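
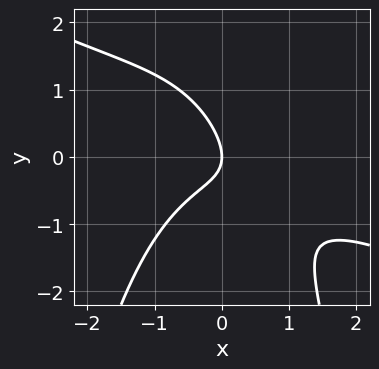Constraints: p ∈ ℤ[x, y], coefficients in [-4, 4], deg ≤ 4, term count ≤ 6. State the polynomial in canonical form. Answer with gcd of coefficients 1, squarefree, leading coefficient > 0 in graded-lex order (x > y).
The degree is 3 — no degree-2 curve has this shape.
Reading off the gridlines: it meets the x-axis at x = 0 (among the integer gridlines); it meets the y-axis at y = 0 (among the integer gridlines).
The integer polynomial consistent with all of this is the stated p.

x^3 + 2*x^2*y + 2*x*y + 2*y^2 + 2*x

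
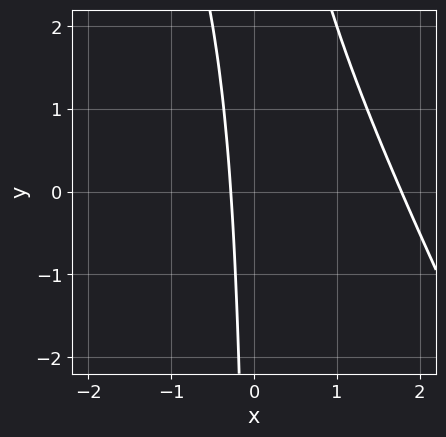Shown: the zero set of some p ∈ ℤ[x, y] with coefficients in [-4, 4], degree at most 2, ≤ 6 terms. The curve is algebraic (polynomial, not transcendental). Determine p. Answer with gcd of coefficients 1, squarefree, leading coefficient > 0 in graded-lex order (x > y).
2*x^2 + x*y - 3*x - 1

1. deg p = 2. The shape is more complex than any degree-1 curve.
2. Checking where it meets the axes: it misses every integer gridline on the y-axis.
3. Solving for integer coefficients yields p as stated.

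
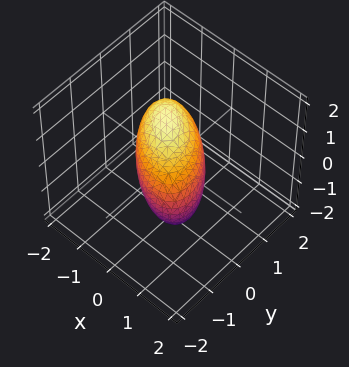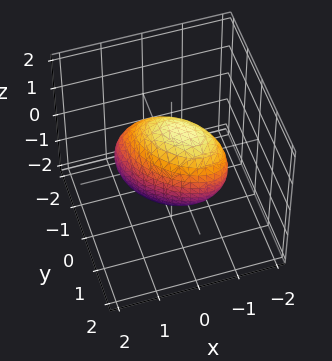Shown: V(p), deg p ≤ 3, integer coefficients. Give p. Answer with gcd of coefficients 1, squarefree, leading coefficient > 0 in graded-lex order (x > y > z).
The degree is 2 — a generic line meets the surface in up to 2 points.
Observable constraints: the x-axis gridline crossings are at x ∈ {-1, 1}; the y-axis gridline crossings are at y ∈ {-1, 1}.
Assembling these constraints gives the stated polynomial.

3*x^2 + 3*x*y + x*z + 3*y^2 + 2*z^2 - 3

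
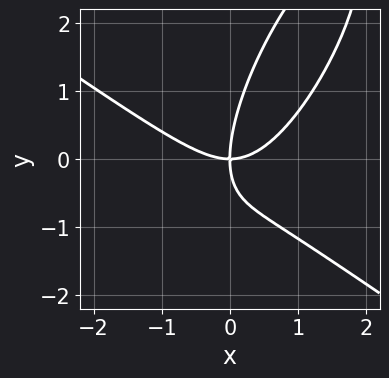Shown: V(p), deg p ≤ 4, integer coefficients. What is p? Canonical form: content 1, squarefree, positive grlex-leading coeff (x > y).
2*x^3 + x^2*y - 2*x*y^2 + y^3 - 3*x*y

deg p = 3.
Reading off the gridlines: one x-axis crossing is at x = 0; it crosses the y-axis at the gridline y = 0.
Matching integer coefficients to the picture gives p.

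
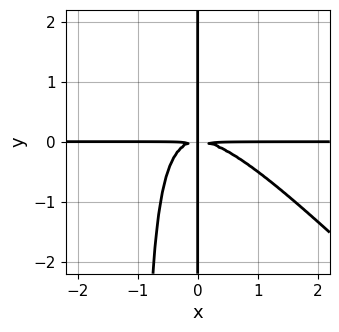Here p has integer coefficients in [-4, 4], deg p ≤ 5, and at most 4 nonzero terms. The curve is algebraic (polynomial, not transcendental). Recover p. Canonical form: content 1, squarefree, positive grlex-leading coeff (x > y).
(a) deg p = 4. No degree-3 curve has this shape.
(b) Checking where it meets the axes: the visible y-axis segment lies entirely on the curve; every point of the x-axis in the box is on the curve.
(c) The integer polynomial consistent with all of this is the stated p.

x^3*y + x^2*y^2 + x*y^2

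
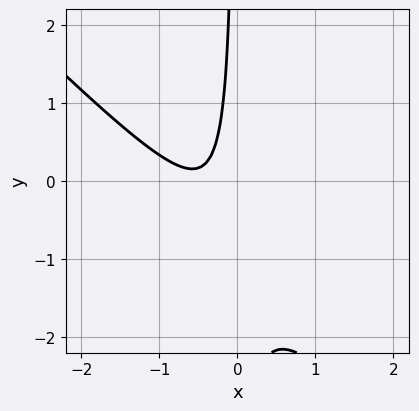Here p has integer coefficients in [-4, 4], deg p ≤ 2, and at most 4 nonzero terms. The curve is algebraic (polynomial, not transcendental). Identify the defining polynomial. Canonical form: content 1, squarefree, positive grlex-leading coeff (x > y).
3*x^2 + 3*x*y + 3*x + 1

deg p = 2.
From the visible intercepts: no y-intercept at any integer in the box; the curve avoids every integer x-axis point in the box.
Assembling these constraints gives the stated polynomial.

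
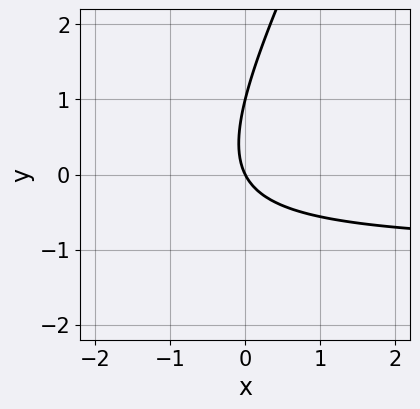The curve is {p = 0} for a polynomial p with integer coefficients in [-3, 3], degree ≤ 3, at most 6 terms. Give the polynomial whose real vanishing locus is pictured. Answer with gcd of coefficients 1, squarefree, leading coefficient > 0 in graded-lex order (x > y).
2*x*y - y^2 + 2*x + y

The degree is 2 — the shape is more complex than any degree-1 curve.
From the axis intercepts and sections: the y-axis gridline crossings are at y ∈ {0, 1}; it crosses the x-axis at the gridline x = 0.
Assembling these constraints gives the stated polynomial.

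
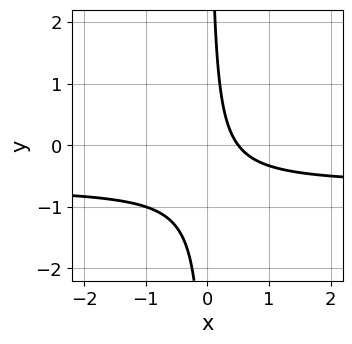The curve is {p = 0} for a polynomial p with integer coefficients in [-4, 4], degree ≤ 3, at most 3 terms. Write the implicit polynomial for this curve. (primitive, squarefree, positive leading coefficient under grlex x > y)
3*x*y + 2*x - 1

1. deg p = 2.
2. Observable constraints: no y-intercept at any integer in the box.
3. These observations pin down the coefficients.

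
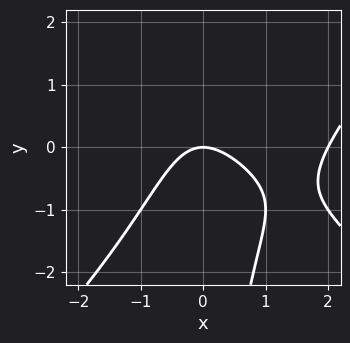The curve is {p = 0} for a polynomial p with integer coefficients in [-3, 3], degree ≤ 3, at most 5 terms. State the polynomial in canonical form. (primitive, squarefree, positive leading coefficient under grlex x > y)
x^3 - x*y^2 - 2*x^2 - 2*y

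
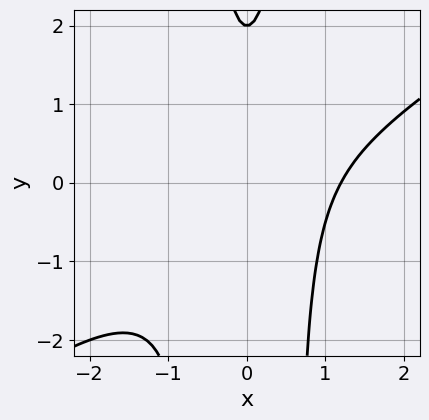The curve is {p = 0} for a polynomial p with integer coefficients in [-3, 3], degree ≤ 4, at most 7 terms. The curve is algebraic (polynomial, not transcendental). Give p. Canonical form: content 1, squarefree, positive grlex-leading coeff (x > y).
2*x^3 - 3*x^2*y - x^2 + y - 2

First, deg p = 3. A generic line meets the curve in up to 3 points.
Then, reading off the gridlines: it crosses the y-axis at the gridline y = 2.
Finally, the integer polynomial consistent with all of this is the stated p.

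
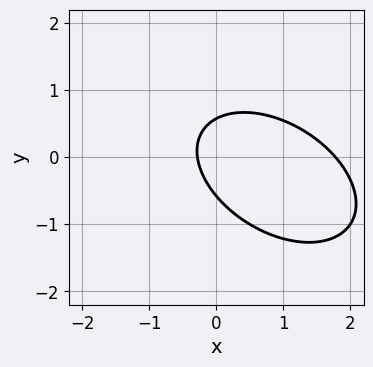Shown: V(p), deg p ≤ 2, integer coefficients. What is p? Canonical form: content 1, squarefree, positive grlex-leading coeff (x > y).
1. deg p = 2. The shape is more complex than any degree-1 curve.
2. The integer polynomial consistent with all of this is the stated p.

2*x^2 + 2*x*y + 3*y^2 - 3*x - 1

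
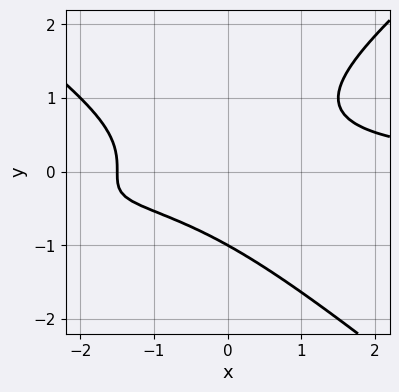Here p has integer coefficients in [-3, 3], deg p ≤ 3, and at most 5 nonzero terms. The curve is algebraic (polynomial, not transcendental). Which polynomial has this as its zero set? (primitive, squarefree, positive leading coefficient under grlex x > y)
2*x^2*y - 3*y^3 + 3*x*y - 2*x - 3

(a) The degree is 3 — no degree-2 curve has this shape.
(b) Checking where it meets the axes: it meets the y-axis at y = -1 (among the integer gridlines).
(c) The integer polynomial consistent with all of this is the stated p.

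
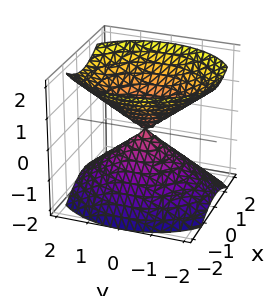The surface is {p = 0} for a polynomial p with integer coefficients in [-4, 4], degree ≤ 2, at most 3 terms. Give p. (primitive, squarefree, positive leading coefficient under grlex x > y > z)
First, there are 2 components.
Next, the degree is 2 — two nappes meeting at a single point; a quadric.
Then, symmetries: it's symmetric under z → −z, forcing even powers of z; mirror symmetry x ↦ −x ⇒ only even powers of x; the y ↦ −y reflection is a symmetry, so y appears only in even powers.
Next, observable constraints: it crosses the y-axis at the gridline y = 0; it crosses the x-axis at the gridline x = 0; it meets the z-axis at z = 0 (among the integer gridlines).
Finally, putting this together gives p.

3*x^2 + 2*y^2 - 3*z^2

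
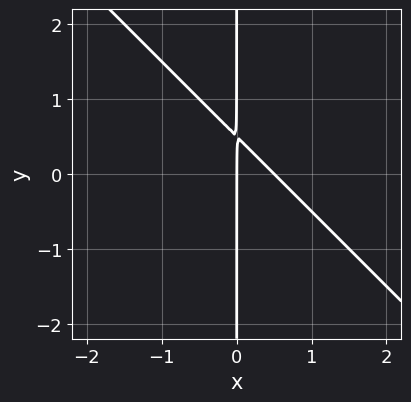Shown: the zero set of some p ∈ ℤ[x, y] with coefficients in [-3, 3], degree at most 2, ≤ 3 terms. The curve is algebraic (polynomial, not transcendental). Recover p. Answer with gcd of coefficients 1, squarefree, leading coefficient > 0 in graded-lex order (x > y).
2*x^2 + 2*x*y - x

deg p = 2. No degree-1 curve has this shape.
Checking where it meets the axes: the visible y-axis segment lies entirely on the curve; one x-axis crossing is at x = 0.
Together with the visible shape, these determine p as stated.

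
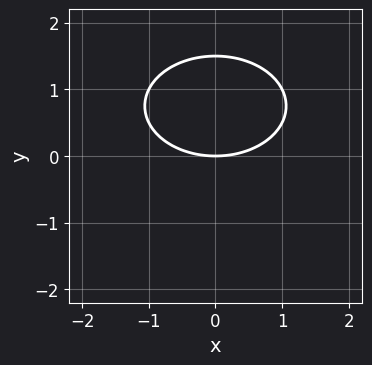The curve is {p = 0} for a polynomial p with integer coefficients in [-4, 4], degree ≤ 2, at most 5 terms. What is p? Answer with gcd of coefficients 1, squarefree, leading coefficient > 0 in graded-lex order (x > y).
x^2 + 2*y^2 - 3*y

(a) Degree: no degree-1 curve has this shape, so deg p = 2.
(b) Symmetries: mirror symmetry x ↦ −x ⇒ only even powers of x.
(c) Observable constraints: one y-axis crossing is at y = 0; it crosses the x-axis at the gridline x = 0.
(d) The integer polynomial consistent with all of this is the stated p.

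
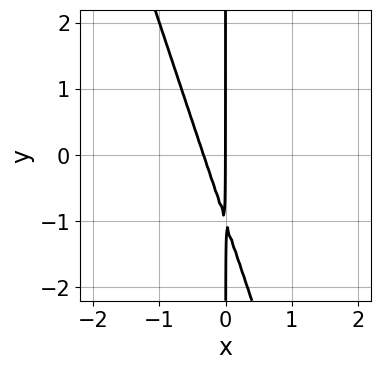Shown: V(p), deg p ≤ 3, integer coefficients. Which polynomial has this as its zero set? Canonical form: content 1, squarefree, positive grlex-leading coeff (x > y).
3*x^2 + x*y + x

First, the degree is 2 — no degree-1 curve has this shape.
Then, against the integer gridlines: it crosses the x-axis at the gridline x = 0; the visible y-axis segment lies entirely on the curve.
Finally, solving for integer coefficients yields p as stated.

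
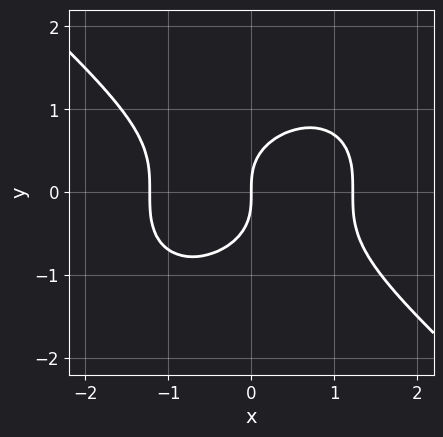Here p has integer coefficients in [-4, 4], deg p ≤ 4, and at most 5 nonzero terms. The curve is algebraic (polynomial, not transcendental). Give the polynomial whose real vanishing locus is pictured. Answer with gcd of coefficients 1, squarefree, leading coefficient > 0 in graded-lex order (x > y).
2*x^3 + 3*y^3 - 3*x

1. Degree: no degree-2 curve has this shape, so deg p = 3.
2. Observable constraints: it meets the y-axis at y = 0 (among the integer gridlines); it crosses the x-axis at the gridline x = 0.
3. Together with the visible shape, these determine p as stated.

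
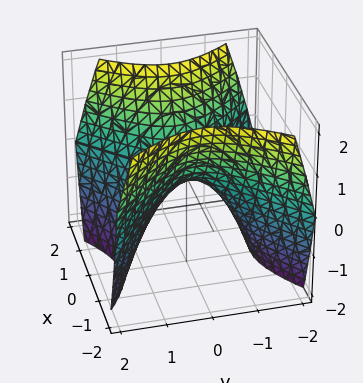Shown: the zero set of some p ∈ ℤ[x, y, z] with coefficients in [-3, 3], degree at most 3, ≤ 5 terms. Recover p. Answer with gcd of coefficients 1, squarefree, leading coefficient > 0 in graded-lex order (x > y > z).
x^2 - y^2 - z

First, degree: a saddle surface; a quadric, so deg p = 2.
Then, symmetries: the x ↦ −x reflection is a symmetry, so x appears only in even powers; it's symmetric under y → −y, forcing even powers of y.
Then, reading off the gridlines: it meets the y-axis at y = 0 (among the integer gridlines); it crosses the z-axis at the gridline z = 0; it meets the x-axis at x = 0 (among the integer gridlines).
Finally, matching integer coefficients to the picture gives p.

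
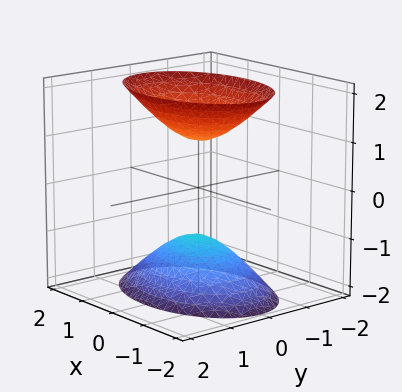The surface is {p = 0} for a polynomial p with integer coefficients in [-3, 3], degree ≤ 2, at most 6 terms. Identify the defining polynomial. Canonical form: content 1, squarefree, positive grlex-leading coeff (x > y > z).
x^2 + 2*y^2 - z^2 + 1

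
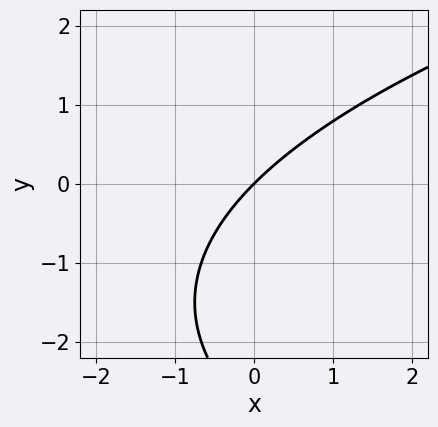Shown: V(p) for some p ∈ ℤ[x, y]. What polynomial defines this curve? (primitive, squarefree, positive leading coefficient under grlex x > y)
deg p = 2. The shape is more complex than any degree-1 curve.
From the axis intercepts and sections: it crosses the y-axis at the gridline y = 0; it crosses the x-axis at the gridline x = 0.
Solving for integer coefficients yields p as stated.

y^2 - 3*x + 3*y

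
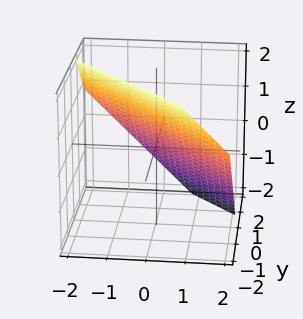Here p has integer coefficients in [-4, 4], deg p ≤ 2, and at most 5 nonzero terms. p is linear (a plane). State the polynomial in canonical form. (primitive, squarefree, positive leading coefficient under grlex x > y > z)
(a) deg p = 1. Every cross-section is a straight line — this is a plane.
(b) Putting this together gives p.

3*x + 3*y + 3*z - 2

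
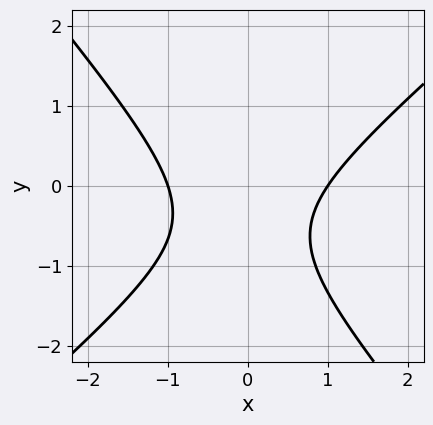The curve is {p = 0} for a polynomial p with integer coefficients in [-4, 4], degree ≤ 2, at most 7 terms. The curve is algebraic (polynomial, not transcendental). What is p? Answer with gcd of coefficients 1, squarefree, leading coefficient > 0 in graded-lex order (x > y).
3*x^2 - x*y - 3*y^2 - 3*y - 3

First, deg p = 2. A generic line meets the curve in up to 2 points.
Then, from the axis intercepts and sections: among the integer gridlines, it crosses the x-axis at x ∈ {-1, 1}; the curve avoids every integer y-axis point in the box.
Finally, putting this together gives p.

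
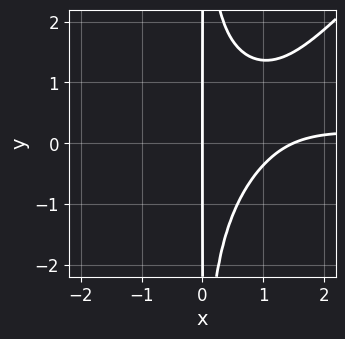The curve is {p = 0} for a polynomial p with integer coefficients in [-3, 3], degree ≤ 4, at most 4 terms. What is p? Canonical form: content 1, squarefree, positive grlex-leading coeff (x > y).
First, the degree is 4 — no degree-3 curve has this shape.
Then, against the integer gridlines: every point of the y-axis in the box is on the curve; it crosses the x-axis at the gridline x = 0.
Finally, these observations pin down the coefficients.

2*x^3*y - 2*x^2*y^2 - 2*x^2 + 3*x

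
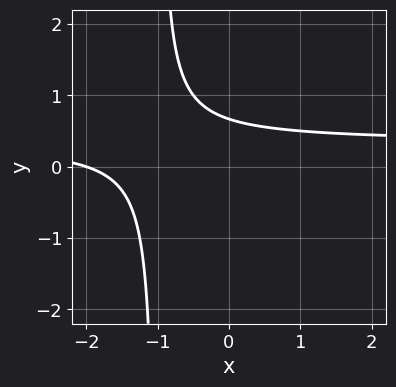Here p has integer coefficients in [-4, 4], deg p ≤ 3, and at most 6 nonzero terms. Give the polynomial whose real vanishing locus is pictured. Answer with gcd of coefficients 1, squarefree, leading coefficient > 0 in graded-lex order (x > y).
(a) The degree is 2 — a generic line meets the curve in up to 2 points.
(b) From the visible intercepts: one x-axis crossing is at x = -2.
(c) Matching integer coefficients to the picture gives p.

3*x*y - x + 3*y - 2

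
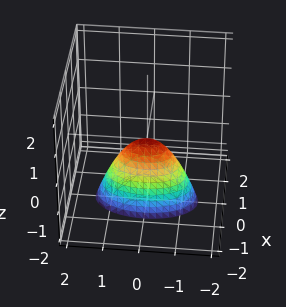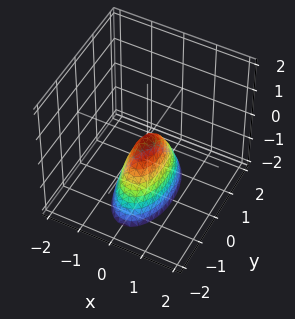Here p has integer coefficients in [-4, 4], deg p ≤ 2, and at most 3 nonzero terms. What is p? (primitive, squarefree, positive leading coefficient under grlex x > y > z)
3*x^2 + y^2 + z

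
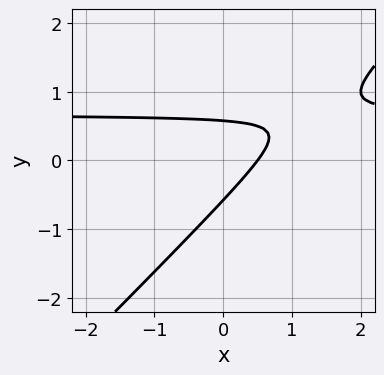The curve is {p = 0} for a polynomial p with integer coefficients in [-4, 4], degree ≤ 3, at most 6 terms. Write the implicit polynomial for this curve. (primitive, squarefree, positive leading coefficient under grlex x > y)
Degree: the shape is more complex than any degree-1 curve, so deg p = 2.
Solving for integer coefficients yields p as stated.

3*x*y - 3*y^2 - 2*x + 1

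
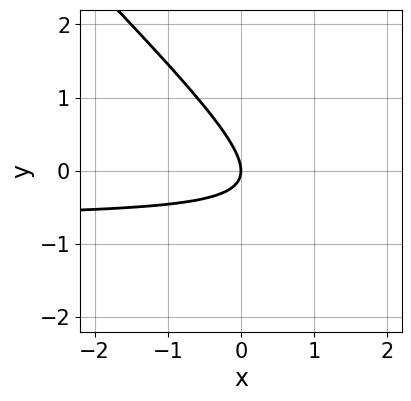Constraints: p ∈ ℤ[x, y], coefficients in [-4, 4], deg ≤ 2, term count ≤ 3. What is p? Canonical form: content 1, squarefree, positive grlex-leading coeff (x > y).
3*x*y + 3*y^2 + 2*x

1. Degree: a generic line meets the curve in up to 2 points, so deg p = 2.
2. Checking where it meets the axes: one x-axis crossing is at x = 0; one y-axis crossing is at y = 0.
3. Fitting integer coefficients to these (and the overall shape) gives p.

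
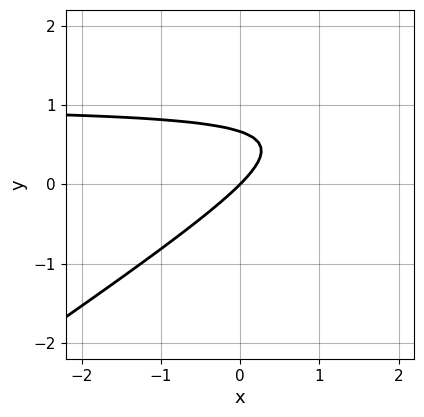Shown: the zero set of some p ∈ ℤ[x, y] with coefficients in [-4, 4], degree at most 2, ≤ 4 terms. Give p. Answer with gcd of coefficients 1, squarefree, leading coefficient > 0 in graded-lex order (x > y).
First, the degree is 2 — the shape is more complex than any degree-1 curve.
Next, observable constraints: it meets the x-axis at x = 0 (among the integer gridlines); it crosses the y-axis at the gridline y = 0.
Finally, solving for integer coefficients yields p as stated.

2*x*y - 3*y^2 - 2*x + 2*y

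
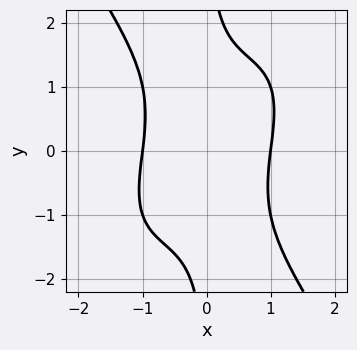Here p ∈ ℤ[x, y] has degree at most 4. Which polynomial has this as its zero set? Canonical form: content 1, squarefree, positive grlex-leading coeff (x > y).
2*x^4 - x^3*y + x*y^3 - 2

Degree: no degree-3 curve has this shape, so deg p = 4.
From the axis intercepts and sections: the curve avoids every integer y-axis point in the box; among the integer gridlines, it crosses the x-axis at x ∈ {-1, 1}.
Together with the visible shape, these determine p as stated.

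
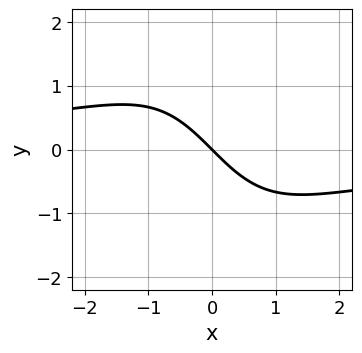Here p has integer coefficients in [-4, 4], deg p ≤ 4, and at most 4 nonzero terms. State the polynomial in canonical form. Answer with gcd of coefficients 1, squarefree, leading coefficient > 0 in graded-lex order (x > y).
x^2*y + 2*x + 2*y

(a) Degree: no degree-2 curve has this shape, so deg p = 3.
(b) From the axis intercepts and sections: it crosses the y-axis at the gridline y = 0; it meets the x-axis at x = 0 (among the integer gridlines).
(c) Solving for integer coefficients yields p as stated.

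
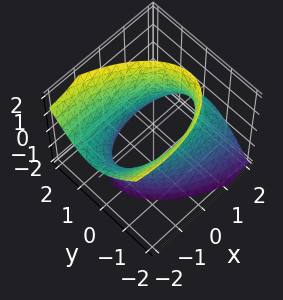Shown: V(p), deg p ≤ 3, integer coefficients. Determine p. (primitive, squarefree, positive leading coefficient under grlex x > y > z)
(a) Degree: a generic line meets the surface in up to 2 points, so deg p = 2.
(b) Checking where it meets the axes: the y-axis gridline crossings are at y ∈ {-1, 1}; it misses every integer gridline on the z-axis.
(c) Solving for integer coefficients yields p as stated.

x^2 + x*y + 2*x*z + 3*y^2 - z^2 - 3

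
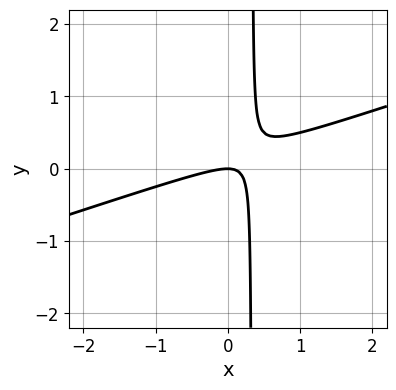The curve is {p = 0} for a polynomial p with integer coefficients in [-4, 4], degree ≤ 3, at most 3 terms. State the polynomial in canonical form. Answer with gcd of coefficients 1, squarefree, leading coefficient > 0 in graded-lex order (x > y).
(a) Degree: a generic line meets the curve in up to 2 points, so deg p = 2.
(b) Against the integer gridlines: it meets the y-axis at y = 0 (among the integer gridlines); it meets the x-axis at x = 0 (among the integer gridlines).
(c) Assembling these constraints gives the stated polynomial.

x^2 - 3*x*y + y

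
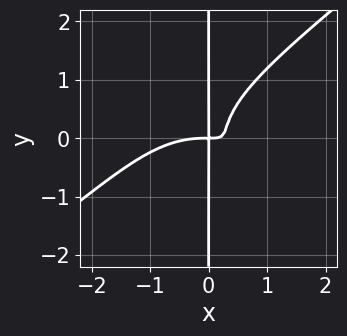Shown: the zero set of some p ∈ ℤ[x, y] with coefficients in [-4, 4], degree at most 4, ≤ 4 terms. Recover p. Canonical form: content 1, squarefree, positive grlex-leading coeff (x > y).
x^4 - 2*x*y^3 + 3*x^2*y - x*y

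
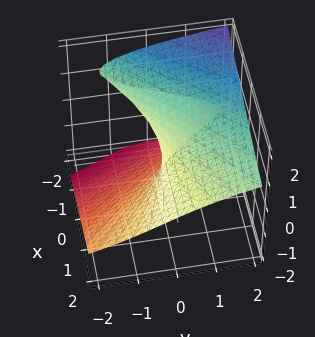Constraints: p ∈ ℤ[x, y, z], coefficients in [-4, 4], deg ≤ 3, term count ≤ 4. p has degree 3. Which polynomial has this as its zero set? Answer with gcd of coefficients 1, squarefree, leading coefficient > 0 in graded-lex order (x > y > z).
First, degree: a generic line meets the surface in up to 3 points, so deg p = 3.
Then, reading off the gridlines: it crosses the z-axis at the gridline z = 0; one y-axis crossing is at y = 0; the visible x-axis segment lies entirely on the surface.
Finally, the integer polynomial consistent with all of this is the stated p.

2*z^3 + 3*x*z + z^2 - 3*y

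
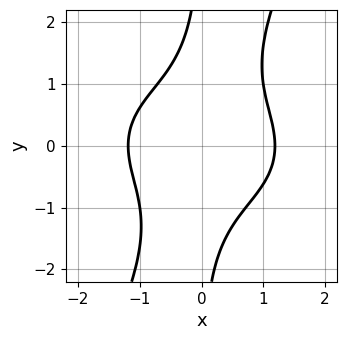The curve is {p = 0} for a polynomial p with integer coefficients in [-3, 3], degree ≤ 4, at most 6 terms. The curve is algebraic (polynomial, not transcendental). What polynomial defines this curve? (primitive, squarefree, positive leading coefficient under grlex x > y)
x^4 + 2*x^2*y^2 - x*y^3 - 2

1. The degree is 4 — the shape is more complex than any degree-3 curve.
2. Checking where it meets the axes: the curve avoids every integer y-axis point in the box.
3. Together with the visible shape, these determine p as stated.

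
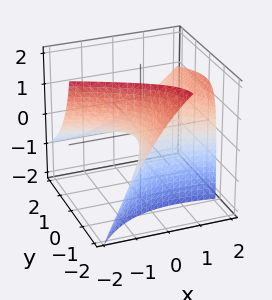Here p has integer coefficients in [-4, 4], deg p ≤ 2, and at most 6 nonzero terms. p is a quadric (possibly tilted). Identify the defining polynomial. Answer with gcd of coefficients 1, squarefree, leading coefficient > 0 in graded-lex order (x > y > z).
deg p = 2.
Reading off the gridlines: one y-axis crossing is at y = 0; it meets the z-axis at z = 0 (among the integer gridlines); it crosses the x-axis at the gridline x = 0.
Together with the visible shape, these determine p as stated.

x^2 + 2*x*y - y^2 - 3*y*z - 3*z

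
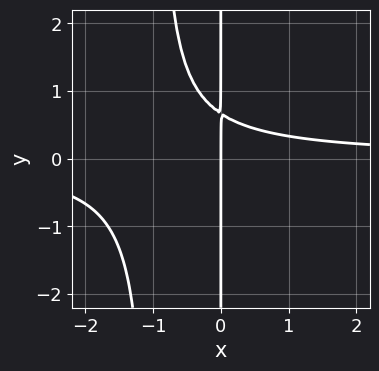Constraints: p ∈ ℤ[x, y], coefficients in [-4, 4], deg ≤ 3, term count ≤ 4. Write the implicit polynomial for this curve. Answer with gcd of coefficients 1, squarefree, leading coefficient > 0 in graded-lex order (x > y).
3*x^2*y + 3*x*y - 2*x

First, the degree is 3 — the shape is more complex than any degree-2 curve.
Then, from the axis intercepts and sections: the visible y-axis segment lies entirely on the curve; it crosses the x-axis at the gridline x = 0.
Finally, solving for integer coefficients yields p as stated.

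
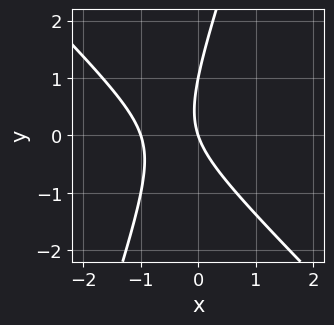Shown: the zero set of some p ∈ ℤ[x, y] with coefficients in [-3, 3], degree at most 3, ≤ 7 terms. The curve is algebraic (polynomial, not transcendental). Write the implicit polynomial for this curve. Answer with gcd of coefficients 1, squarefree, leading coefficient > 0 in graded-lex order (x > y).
3*x^2 + 2*x*y - y^2 + 3*x + y

First, degree: the shape is more complex than any degree-1 curve, so deg p = 2.
Then, reading off the gridlines: among the integer gridlines, it crosses the x-axis at x ∈ {-1, 0}; among the integer gridlines, it crosses the y-axis at y ∈ {0, 1}.
Finally, putting this together gives p.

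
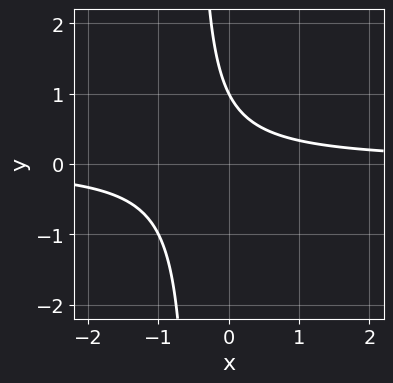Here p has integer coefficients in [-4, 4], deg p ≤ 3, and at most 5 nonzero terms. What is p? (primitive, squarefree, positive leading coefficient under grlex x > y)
2*x*y + y - 1

(a) Degree: no degree-1 curve has this shape, so deg p = 2.
(b) From the axis intercepts and sections: it meets the y-axis at y = 1 (among the integer gridlines); the curve avoids every integer x-axis point in the box.
(c) Matching integer coefficients to the picture gives p.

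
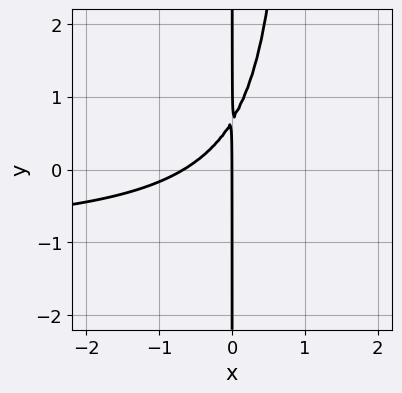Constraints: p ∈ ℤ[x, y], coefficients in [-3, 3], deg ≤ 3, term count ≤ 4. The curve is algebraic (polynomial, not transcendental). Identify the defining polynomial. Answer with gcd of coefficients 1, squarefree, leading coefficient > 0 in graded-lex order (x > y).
1. The degree is 3 — a generic line meets the curve in up to 3 points.
2. Checking where it meets the axes: every point of the y-axis in the box is on the curve; it crosses the x-axis at the gridline x = 0.
3. Together with the visible shape, these determine p as stated.

3*x^2*y + 3*x^2 - 3*x*y + 2*x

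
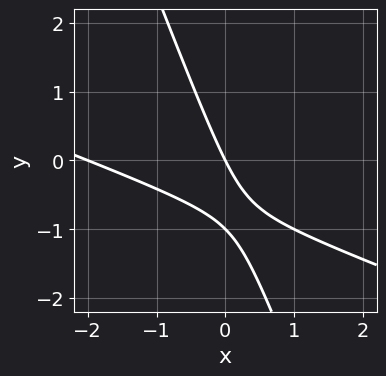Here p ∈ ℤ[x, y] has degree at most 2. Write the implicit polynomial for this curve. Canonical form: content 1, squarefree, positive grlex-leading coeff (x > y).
x^2 + 3*x*y + y^2 + 2*x + y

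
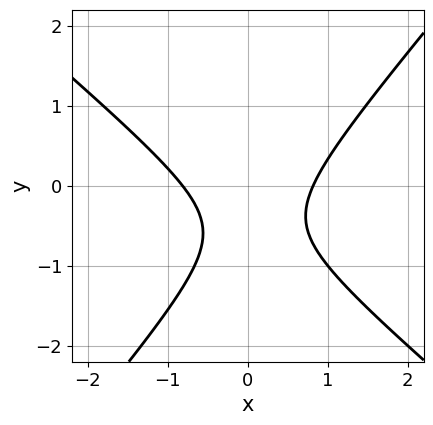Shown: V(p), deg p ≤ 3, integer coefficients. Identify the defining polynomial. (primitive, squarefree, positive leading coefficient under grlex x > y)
1. Degree: the shape is more complex than any degree-1 curve, so deg p = 2.
2. From the visible intercepts: it misses every integer gridline on the y-axis.
3. Fitting integer coefficients to these (and the overall shape) gives p.

3*x^2 + x*y - 3*y^2 - 3*y - 2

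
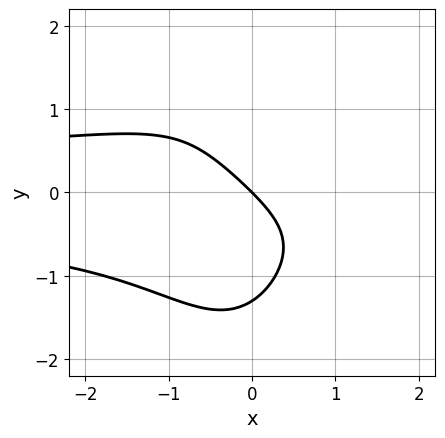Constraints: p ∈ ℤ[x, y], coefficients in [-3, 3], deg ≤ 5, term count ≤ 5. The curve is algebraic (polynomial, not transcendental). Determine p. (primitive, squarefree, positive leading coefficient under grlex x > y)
2*x^2*y^2 - y^3 + y^2 + 3*x + 3*y

deg p = 4. The shape is more complex than any degree-3 curve.
From the axis intercepts and sections: it crosses the y-axis at the gridline y = 0; it meets the x-axis at x = 0 (among the integer gridlines).
These observations pin down the coefficients.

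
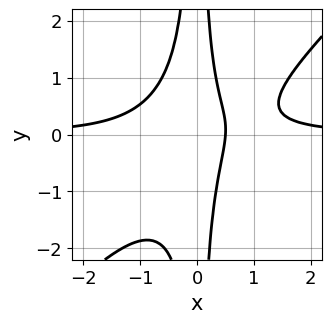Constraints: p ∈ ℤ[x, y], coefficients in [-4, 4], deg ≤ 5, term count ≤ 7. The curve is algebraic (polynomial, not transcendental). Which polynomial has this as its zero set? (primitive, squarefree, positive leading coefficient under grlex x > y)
3*x^3*y - 3*x^2*y^2 - x^2*y - 2*x + 1

Degree: no degree-3 curve has this shape, so deg p = 4.
From the visible intercepts: the curve avoids every integer y-axis point in the box.
Putting this together gives p.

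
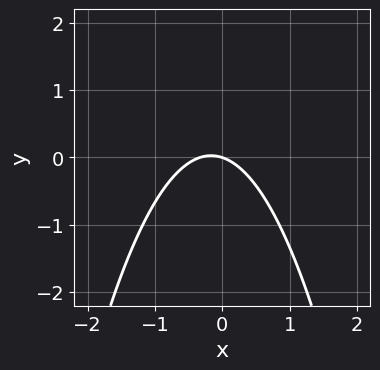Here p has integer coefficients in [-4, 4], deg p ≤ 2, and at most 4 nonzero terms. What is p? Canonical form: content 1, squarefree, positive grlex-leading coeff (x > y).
3*x^2 + x + 3*y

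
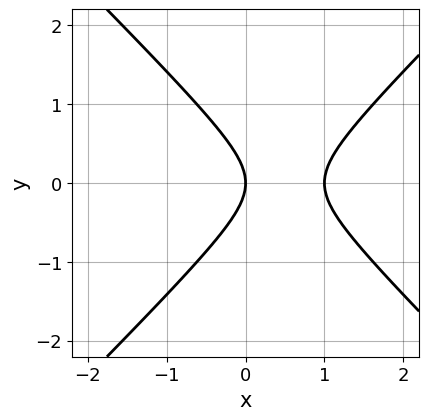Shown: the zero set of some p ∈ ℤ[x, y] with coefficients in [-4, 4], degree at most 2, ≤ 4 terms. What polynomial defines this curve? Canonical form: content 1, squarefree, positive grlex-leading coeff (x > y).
x^2 - y^2 - x

(a) The degree is 2 — a generic line meets the curve in up to 2 points.
(b) Symmetries: it's symmetric under y → −y, forcing even powers of y.
(c) Checking where it meets the axes: it meets the y-axis at y = 0 (among the integer gridlines); the x-axis gridline crossings are at x ∈ {0, 1}.
(d) Together with the visible shape, these determine p as stated.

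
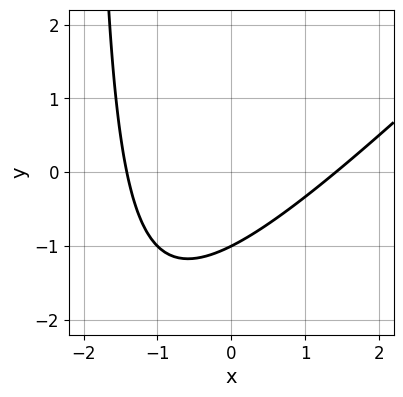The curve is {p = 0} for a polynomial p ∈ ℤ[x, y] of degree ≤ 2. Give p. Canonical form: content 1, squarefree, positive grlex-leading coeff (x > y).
(a) Degree: no degree-1 curve has this shape, so deg p = 2.
(b) From the axis intercepts and sections: it meets the y-axis at y = -1 (among the integer gridlines).
(c) These observations pin down the coefficients.

x^2 - x*y - 2*y - 2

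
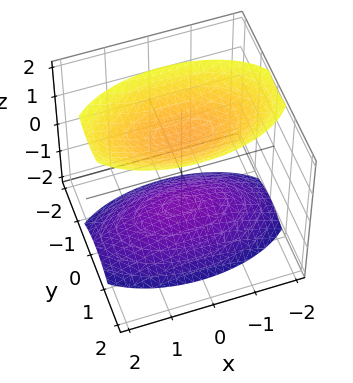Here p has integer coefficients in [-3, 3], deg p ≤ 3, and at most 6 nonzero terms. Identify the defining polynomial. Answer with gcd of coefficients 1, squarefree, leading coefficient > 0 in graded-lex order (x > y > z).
(a) There are 2 components. They look like related sheets of one shape, so recover p as a whole.
(b) Degree: two separate bowl-shaped sheets opening away from each other; a quadric, so deg p = 2.
(c) Symmetries: it's symmetric under z → −z, forcing even powers of z; mirror symmetry y ↦ −y ⇒ only even powers of y; the x ↦ −x reflection is a symmetry, so x appears only in even powers.
(d) Observable constraints: the surface avoids every integer x-axis point in the box; it misses every integer gridline on the y-axis.
(e) The integer polynomial consistent with all of this is the stated p.

x^2 + 3*y^2 - 2*z^2 + 3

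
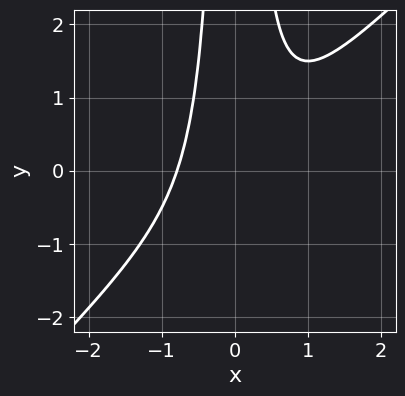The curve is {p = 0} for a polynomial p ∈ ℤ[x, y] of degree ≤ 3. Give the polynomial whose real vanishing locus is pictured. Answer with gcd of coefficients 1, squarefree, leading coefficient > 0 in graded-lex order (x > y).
1. The degree is 3 — a generic line meets the curve in up to 3 points.
2. Against the integer gridlines: no y-intercept at any integer in the box.
3. Matching integer coefficients to the picture gives p.

2*x^3 - 2*x^2*y + 1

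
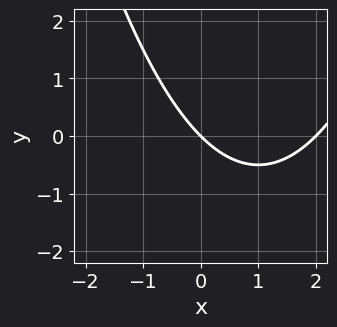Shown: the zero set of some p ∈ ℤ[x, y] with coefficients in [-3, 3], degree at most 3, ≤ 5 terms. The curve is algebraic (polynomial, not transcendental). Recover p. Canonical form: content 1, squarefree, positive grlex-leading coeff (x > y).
x^2 - 2*x - 2*y

(a) The degree is 2 — a generic line meets the curve in up to 2 points.
(b) From the visible intercepts: it crosses the y-axis at the gridline y = 0; among the integer gridlines, it crosses the x-axis at x ∈ {0, 2}.
(c) Assembling these constraints gives the stated polynomial.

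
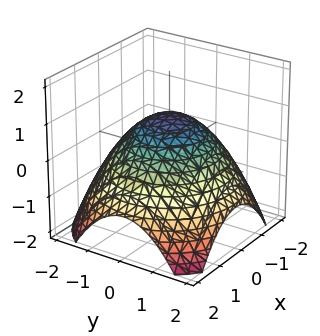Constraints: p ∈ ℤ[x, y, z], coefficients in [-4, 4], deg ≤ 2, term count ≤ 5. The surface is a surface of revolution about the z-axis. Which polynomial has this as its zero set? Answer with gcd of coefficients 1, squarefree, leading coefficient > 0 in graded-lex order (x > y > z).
x^2 + y^2 + 2*z - 2

1. deg p = 2. The shape is more complex than any degree-1 surface.
2. By symmetry, the z-axis is an axis of rotation, so x and y enter only as x² + y².
3. Against the integer gridlines: one z-axis crossing is at z = 1; a circular section at z = 0 has radius between 1 and 2.
4. Solving for integer coefficients yields p as stated.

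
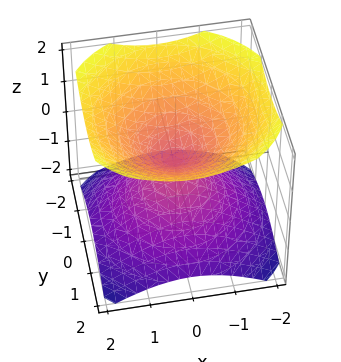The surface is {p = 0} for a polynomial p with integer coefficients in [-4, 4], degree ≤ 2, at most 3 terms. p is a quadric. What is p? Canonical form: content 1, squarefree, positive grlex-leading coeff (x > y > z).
1. The picture has 2 separate pieces.
2. The degree is 2 — two nappes meeting at a single point; a quadric.
3. Symmetries: rotational symmetry about the z-axis ⇒ p depends on x, y only through x² + y²; it's symmetric under z → −z, forcing even powers of z.
4. Observable constraints: one z-axis crossing is at z = 0; a circular section at z = -1 has radius between 1 and 2.
5. Assembling these constraints gives the stated polynomial.

2*x^2 + 2*y^2 - 3*z^2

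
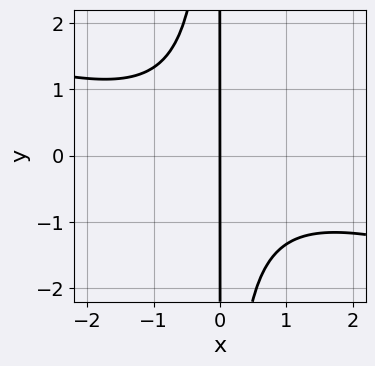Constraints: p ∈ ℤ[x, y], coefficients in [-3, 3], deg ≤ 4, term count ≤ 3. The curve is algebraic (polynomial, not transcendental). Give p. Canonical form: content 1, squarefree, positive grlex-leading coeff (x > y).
x^3 + 3*x^2*y + 3*x

(a) Degree: the shape is more complex than any degree-2 curve, so deg p = 3.
(b) Observable constraints: every point of the y-axis in the box is on the curve; it crosses the x-axis at the gridline x = 0.
(c) Putting this together gives p.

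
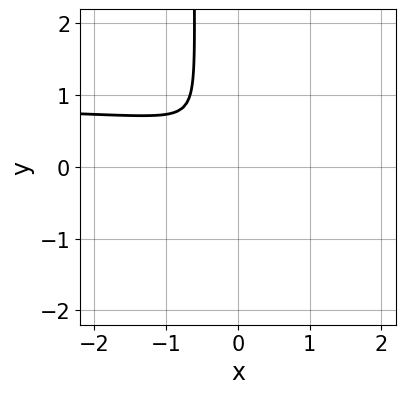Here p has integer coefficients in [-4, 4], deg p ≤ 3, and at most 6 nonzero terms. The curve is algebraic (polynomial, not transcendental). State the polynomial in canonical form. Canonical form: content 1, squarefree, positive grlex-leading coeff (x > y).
2*x^2*y - 3*x*y^2 - 2*x^2 - 2*y^2

Degree: no degree-2 curve has this shape, so deg p = 3.
Putting this together gives p.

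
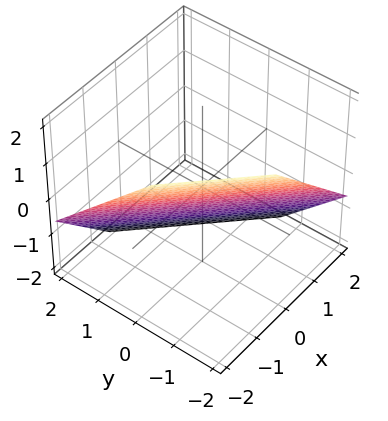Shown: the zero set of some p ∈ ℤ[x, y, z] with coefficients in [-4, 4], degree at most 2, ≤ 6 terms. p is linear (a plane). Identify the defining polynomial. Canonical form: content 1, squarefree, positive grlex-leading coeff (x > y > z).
3*x + 3*y + 3*z + 2

First, the degree is 1 — every cross-section is a straight line — this is a plane.
Finally, matching integer coefficients to the picture gives p.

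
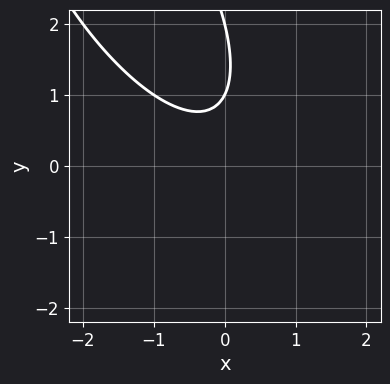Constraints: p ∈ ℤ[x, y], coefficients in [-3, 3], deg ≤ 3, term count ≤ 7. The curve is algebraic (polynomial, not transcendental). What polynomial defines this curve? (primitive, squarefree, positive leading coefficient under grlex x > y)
1. The degree is 2 — a generic line meets the curve in up to 2 points.
2. From the visible intercepts: the y-axis gridline crossings are at y ∈ {1, 2}; it misses every integer gridline on the x-axis.
3. Together with the visible shape, these determine p as stated.

2*x^2 + 2*x*y + y^2 - 3*y + 2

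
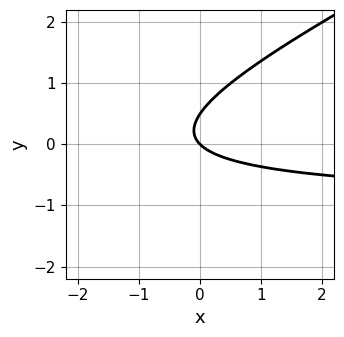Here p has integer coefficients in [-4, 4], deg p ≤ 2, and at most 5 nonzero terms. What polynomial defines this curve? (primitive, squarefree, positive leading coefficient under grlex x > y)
x*y - 2*y^2 + x + y

deg p = 2. No degree-1 curve has this shape.
Reading off the gridlines: it crosses the y-axis at the gridline y = 0; one x-axis crossing is at x = 0.
Matching integer coefficients to the picture gives p.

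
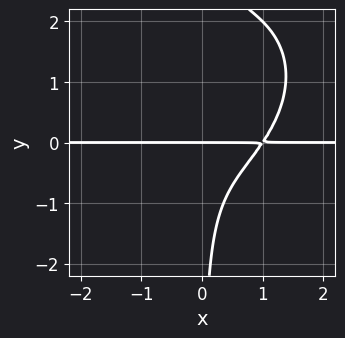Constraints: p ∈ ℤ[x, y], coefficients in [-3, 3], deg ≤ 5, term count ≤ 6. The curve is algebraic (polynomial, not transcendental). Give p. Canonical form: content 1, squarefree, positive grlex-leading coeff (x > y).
Degree: no degree-3 curve has this shape, so deg p = 4.
From the visible intercepts: one y-axis crossing is at y = 0; every point of the x-axis in the box is on the curve.
Assembling these constraints gives the stated polynomial.

2*x^3*y - x^2*y^2 + 2*x*y^3 - 3*x*y^2 - 2*y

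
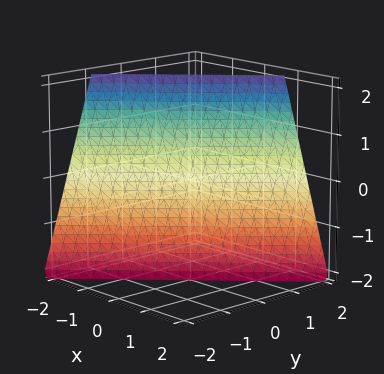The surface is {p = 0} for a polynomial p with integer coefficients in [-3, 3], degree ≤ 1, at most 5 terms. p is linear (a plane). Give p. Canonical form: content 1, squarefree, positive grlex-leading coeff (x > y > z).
1. deg p = 1.
2. Checking where it meets the axes: one z-axis crossing is at z = -2.
3. Putting this together gives p.

3*x - 3*y + z + 2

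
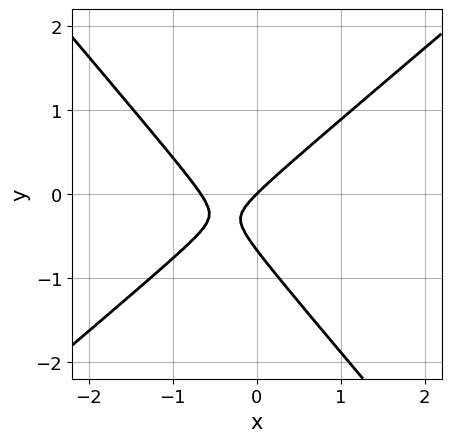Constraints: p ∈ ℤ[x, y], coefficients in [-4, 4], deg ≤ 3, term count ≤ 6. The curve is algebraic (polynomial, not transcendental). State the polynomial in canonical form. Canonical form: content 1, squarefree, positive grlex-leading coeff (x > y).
First, degree: no degree-1 curve has this shape, so deg p = 2.
Then, observable constraints: one y-axis crossing is at y = 0; it meets the x-axis at x = 0 (among the integer gridlines).
Finally, together with the visible shape, these determine p as stated.

3*x^2 - x*y - 3*y^2 + 2*x - 2*y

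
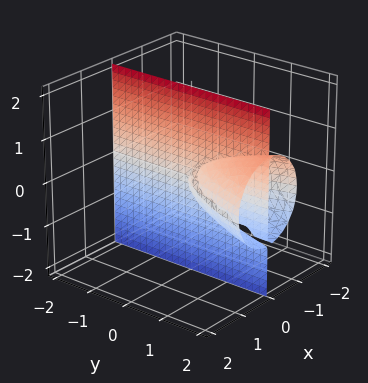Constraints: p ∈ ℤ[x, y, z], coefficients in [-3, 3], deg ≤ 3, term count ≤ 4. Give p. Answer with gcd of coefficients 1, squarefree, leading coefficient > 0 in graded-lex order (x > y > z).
First, there are 2 components. They look like related sheets of one shape, so recover p as a whole.
Then, deg p = 3. No degree-2 surface has this shape.
Next, observable constraints: the visible z-axis segment lies entirely on the surface; it meets the x-axis at x = 0 (among the integer gridlines).
Finally, solving for integer coefficients yields p as stated. Check: (0, 1, 0) on the y-axis lies on the surface, and p(0, 1, 0) = 0. ✓

2*x^3 + 2*x*z^2 - x*y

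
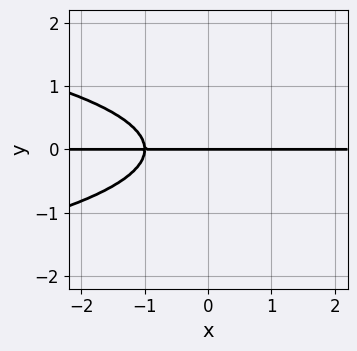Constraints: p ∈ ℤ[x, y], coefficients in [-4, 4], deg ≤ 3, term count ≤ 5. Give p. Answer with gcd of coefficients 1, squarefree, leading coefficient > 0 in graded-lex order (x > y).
(a) Degree: no degree-2 curve has this shape, so deg p = 3.
(b) From the axis intercepts and sections: the visible x-axis segment lies entirely on the curve; one y-axis crossing is at y = 0.
(c) Matching integer coefficients to the picture gives p.

3*y^3 + 2*x*y + 2*y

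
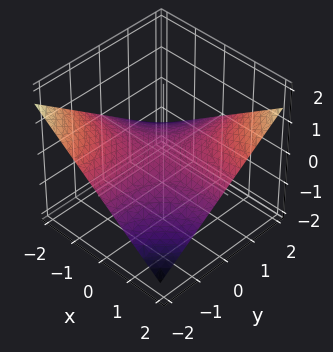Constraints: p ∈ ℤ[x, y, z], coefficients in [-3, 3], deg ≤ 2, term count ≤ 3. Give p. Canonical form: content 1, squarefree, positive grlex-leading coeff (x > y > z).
x*y - 3*z

(a) deg p = 2. A saddle surface; a quadric.
(b) From the visible intercepts: every point of the y-axis in the box is on the surface; one z-axis crossing is at z = 0.
(c) Solving for integer coefficients yields p as stated. Check: (-2, 0, 0) on the x-axis lies on the surface, and p(-2, 0, 0) = 0. ✓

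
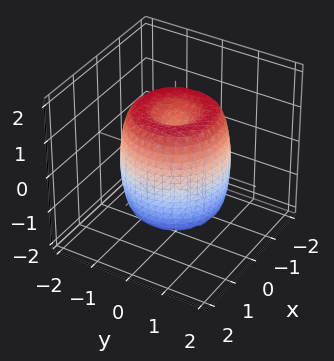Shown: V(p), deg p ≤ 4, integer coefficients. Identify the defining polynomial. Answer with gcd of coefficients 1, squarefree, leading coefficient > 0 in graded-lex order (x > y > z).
(a) deg p = 4. A generic line meets the surface in up to 4 points.
(b) By symmetry, the surface is invariant under rotation about z: p = q(x² + y², z).
(c) Checking where it meets the axes: a circular section at z = -1 has radius between 1 and 2; the z-axis gridline crossings are at z ∈ {-1, 1}.
(d) Solving for integer coefficients yields p as stated.

2*x^4 + 4*x^2*y^2 + 2*y^4 - 3*x^2 - 3*y^2 + z^2 - 1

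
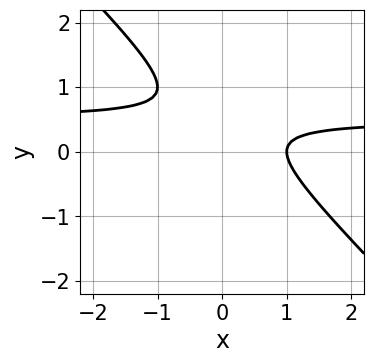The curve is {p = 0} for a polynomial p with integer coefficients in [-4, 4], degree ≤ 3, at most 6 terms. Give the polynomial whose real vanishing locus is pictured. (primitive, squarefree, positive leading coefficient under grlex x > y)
2*x*y + 2*y^2 - x - 2*y + 1

First, degree: a generic line meets the curve in up to 2 points, so deg p = 2.
Next, checking where it meets the axes: the curve avoids every integer y-axis point in the box; it meets the x-axis at x = 1 (among the integer gridlines).
Finally, these observations pin down the coefficients.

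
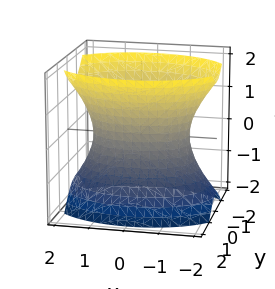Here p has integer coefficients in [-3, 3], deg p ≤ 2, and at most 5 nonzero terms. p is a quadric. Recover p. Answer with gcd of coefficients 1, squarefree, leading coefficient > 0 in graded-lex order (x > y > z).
x^2 + 2*y^2 - z^2 - 2

First, deg p = 2.
Next, symmetries: it's symmetric under z → −z, forcing even powers of z; the x ↦ −x reflection is a symmetry, so x appears only in even powers; mirror symmetry y ↦ −y ⇒ only even powers of y.
Next, checking where it meets the axes: the y-axis gridline crossings are at y ∈ {-1, 1}; it misses every integer gridline on the z-axis.
Finally, assembling these constraints gives the stated polynomial.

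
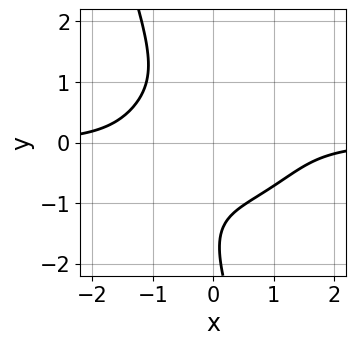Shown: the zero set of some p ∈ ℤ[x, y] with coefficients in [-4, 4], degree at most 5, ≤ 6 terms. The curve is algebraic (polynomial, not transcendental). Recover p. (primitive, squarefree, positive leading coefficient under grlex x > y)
First, the degree is 4 — a generic line meets the curve in up to 4 points.
Next, from the axis intercepts and sections: no y-intercept at any integer in the box; it misses every integer gridline on the x-axis.
Finally, assembling these constraints gives the stated polynomial.

2*x^3*y + 3*x*y^3 + y^4 + 2*y^3 + 3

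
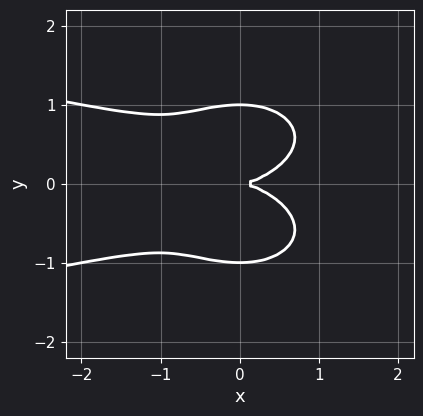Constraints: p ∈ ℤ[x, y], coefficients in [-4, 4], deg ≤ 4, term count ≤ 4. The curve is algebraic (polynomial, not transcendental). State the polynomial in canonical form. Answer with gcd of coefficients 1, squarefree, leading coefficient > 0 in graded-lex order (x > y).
Degree: a generic line meets the curve in up to 4 points, so deg p = 4.
Symmetries: mirror symmetry y ↦ −y ⇒ only even powers of y.
Reading off the gridlines: among the integer gridlines, it crosses the y-axis at y ∈ {-1, 0, 1}; it crosses the x-axis at the gridline x = 0.
Solving for integer coefficients yields p as stated.

2*x^2*y^2 + 3*y^4 + x^3 - 3*y^2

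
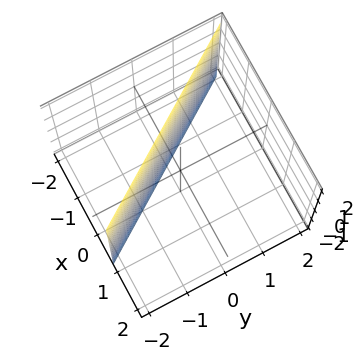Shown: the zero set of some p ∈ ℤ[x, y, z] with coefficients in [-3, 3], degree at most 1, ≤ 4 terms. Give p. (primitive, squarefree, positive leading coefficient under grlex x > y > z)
(a) Degree: every cross-section is a straight line — this is a plane, so deg p = 1.
(b) Against the integer gridlines: the surface avoids every integer z-axis point in the box; one y-axis crossing is at y = -1.
(c) The integer polynomial consistent with all of this is the stated p.

3*x + 2*y + 2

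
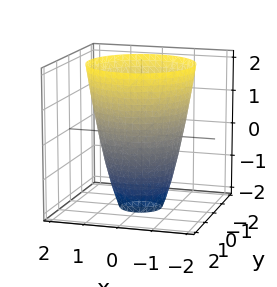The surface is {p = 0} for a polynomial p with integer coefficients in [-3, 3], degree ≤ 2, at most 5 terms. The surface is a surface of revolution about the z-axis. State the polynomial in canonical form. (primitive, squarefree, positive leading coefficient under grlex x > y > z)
2*x^2 + 2*y^2 - z - 3

(a) Degree: no degree-1 surface has this shape, so deg p = 2.
(b) Symmetries: rotational symmetry about the z-axis ⇒ p depends on x, y only through x² + y².
(c) Against the integer gridlines: a circular section at z = 0 has radius between 1 and 2; no z-intercept at any integer in the box.
(d) Together with the visible shape, these determine p as stated.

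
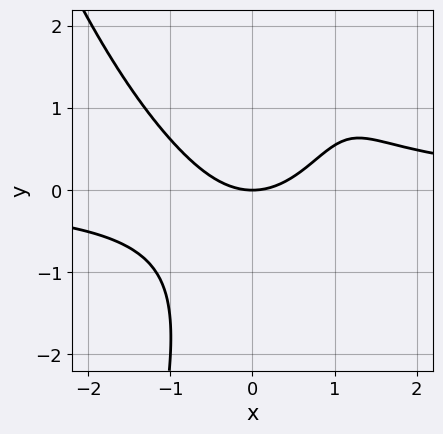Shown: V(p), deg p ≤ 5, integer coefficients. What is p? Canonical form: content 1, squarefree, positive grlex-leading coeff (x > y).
First, deg p = 4. No degree-3 curve has this shape.
Then, observable constraints: it crosses the y-axis at the gridline y = 0; it crosses the x-axis at the gridline x = 0.
Finally, assembling these constraints gives the stated polynomial.

2*x^3*y - 3*x*y^2 + y^3 - 2*x^2 + 3*y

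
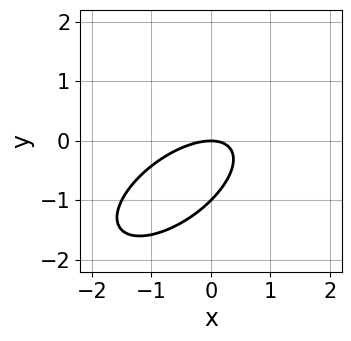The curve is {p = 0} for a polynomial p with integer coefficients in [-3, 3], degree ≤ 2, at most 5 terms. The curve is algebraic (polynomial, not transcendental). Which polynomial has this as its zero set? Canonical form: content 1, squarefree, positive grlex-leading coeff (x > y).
2*x^2 - 3*x*y + 3*y^2 + 3*y

The degree is 2 — a generic line meets the curve in up to 2 points.
From the visible intercepts: one x-axis crossing is at x = 0; the y-axis gridline crossings are at y ∈ {-1, 0}.
The integer polynomial consistent with all of this is the stated p.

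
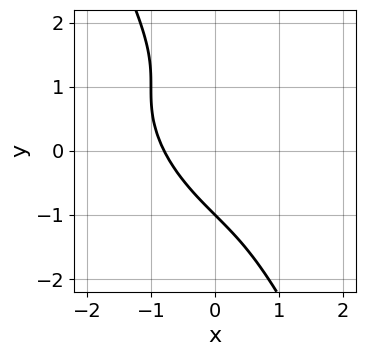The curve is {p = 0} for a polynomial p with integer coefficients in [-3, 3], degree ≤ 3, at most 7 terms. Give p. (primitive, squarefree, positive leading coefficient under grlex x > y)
(a) The degree is 3 — a generic line meets the curve in up to 3 points.
(b) From the visible intercepts: one y-axis crossing is at y = -1.
(c) Putting this together gives p.

2*x^3 + 3*x^2*y + 3*x*y^2 + y^3 + 1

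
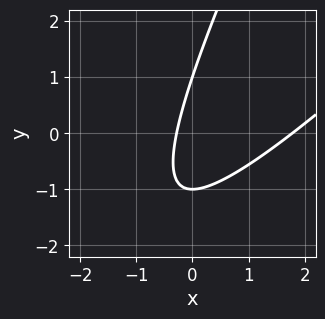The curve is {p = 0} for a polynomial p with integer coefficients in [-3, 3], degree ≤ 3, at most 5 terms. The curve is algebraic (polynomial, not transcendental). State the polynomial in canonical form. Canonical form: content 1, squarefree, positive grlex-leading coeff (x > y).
2*x^2 - 3*x*y + y^2 - 3*x - 1

First, the degree is 2 — a generic line meets the curve in up to 2 points.
Next, from the visible intercepts: among the integer gridlines, it crosses the y-axis at y ∈ {-1, 1}.
Finally, matching integer coefficients to the picture gives p.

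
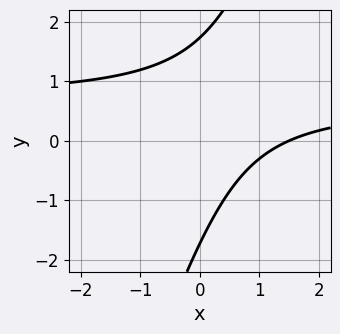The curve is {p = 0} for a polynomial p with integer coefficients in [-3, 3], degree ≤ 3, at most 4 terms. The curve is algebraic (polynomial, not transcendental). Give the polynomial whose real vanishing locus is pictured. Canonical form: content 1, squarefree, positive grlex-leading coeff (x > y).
3*x*y - y^2 - 2*x + 3

deg p = 2.
Matching integer coefficients to the picture gives p.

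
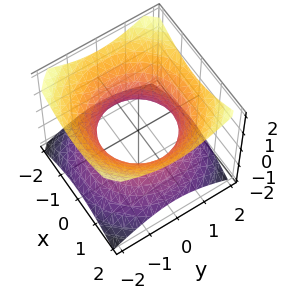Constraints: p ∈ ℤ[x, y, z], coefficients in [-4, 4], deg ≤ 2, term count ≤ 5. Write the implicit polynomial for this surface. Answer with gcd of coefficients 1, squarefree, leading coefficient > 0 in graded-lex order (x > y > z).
The degree is 2 — an hourglass — one-sheet hyperboloid; a quadric.
Symmetries: it's symmetric under z → −z, forcing even powers of z; every cross-section ⟂ z is a circle, so x, y appear only via x² + y².
Against the integer gridlines: a circular section at z = 1 has radius between 1 and 2; the surface avoids every integer z-axis point in the box.
These observations pin down the coefficients.

2*x^2 + 2*y^2 - 3*z^2 - 3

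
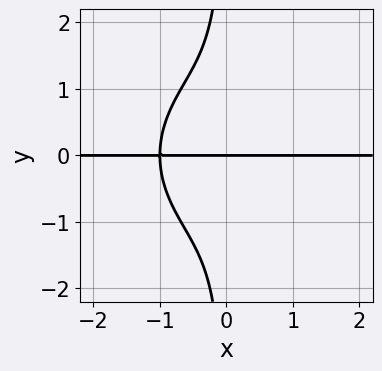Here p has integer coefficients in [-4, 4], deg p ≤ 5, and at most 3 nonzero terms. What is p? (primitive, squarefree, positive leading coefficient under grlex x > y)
x^3*y + x*y^3 + y

1. deg p = 4.
2. Checking where it meets the axes: one y-axis crossing is at y = 0; the visible x-axis segment lies entirely on the curve.
3. Fitting integer coefficients to these (and the overall shape) gives p.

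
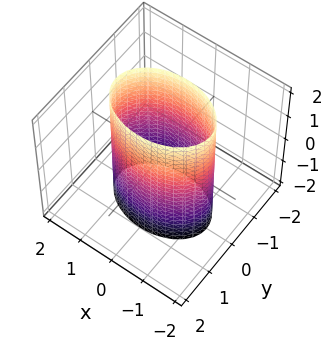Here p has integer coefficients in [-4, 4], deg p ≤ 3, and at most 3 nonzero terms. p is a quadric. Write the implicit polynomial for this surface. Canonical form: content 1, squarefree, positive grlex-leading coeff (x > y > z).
First, the degree is 2 — a cylinder; a quadric.
Then, symmetries: mirror symmetry z ↦ −z ⇒ only even powers of z; it's symmetric under x → −x, forcing even powers of x; it's symmetric under y → −y, forcing even powers of y.
Then, checking where it meets the axes: among the integer gridlines, it crosses the y-axis at y ∈ {-1, 1}; no z-intercept at any integer in the box.
Finally, matching integer coefficients to the picture gives p.

x^2 + 2*y^2 - 2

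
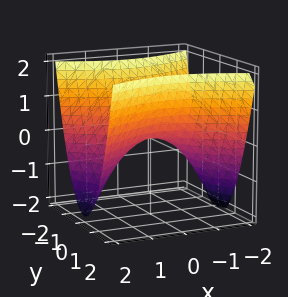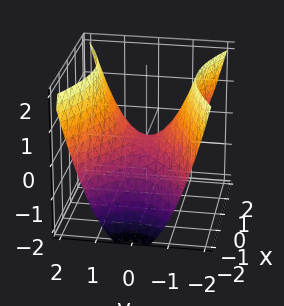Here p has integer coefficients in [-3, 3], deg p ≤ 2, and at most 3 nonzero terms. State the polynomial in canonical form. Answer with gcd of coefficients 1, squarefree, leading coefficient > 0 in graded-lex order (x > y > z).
x^2 - 2*y^2 + 2*z

(a) The degree is 2 — a hyperbolic paraboloid; a quadric.
(b) Symmetries: mirror symmetry x ↦ −x ⇒ only even powers of x; mirror symmetry y ↦ −y ⇒ only even powers of y.
(c) Observable constraints: it meets the x-axis at x = 0 (among the integer gridlines); it meets the z-axis at z = 0 (among the integer gridlines); it crosses the y-axis at the gridline y = 0.
(d) Solving for integer coefficients yields p as stated.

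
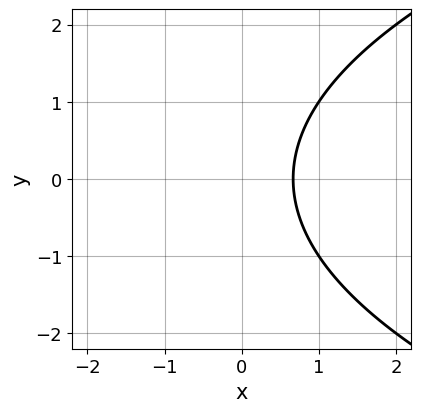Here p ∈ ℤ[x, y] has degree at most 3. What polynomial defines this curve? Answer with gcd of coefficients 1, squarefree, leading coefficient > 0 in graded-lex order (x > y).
y^2 - 3*x + 2

(a) Degree: no degree-1 curve has this shape, so deg p = 2.
(b) Symmetries: mirror symmetry y ↦ −y ⇒ only even powers of y.
(c) Against the integer gridlines: the curve avoids every integer y-axis point in the box.
(d) The integer polynomial consistent with all of this is the stated p.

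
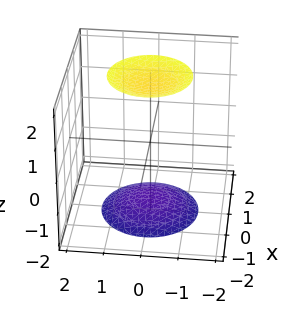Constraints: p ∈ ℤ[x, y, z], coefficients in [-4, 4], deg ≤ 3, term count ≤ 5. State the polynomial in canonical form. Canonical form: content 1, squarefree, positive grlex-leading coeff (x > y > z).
First, the picture has 2 separate pieces. They look like related sheets of one shape, so recover p as a whole.
Next, deg p = 2. Two sheets facing apart; a quadric.
Next, symmetries: the z ↦ −z reflection is a symmetry, so z appears only in even powers; rotational symmetry about the z-axis ⇒ p depends on x, y only through x² + y².
Then, from the visible intercepts: a circular section at z = 2 has radius exactly 1; the surface avoids every integer x-axis point in the box.
Finally, assembling these constraints gives the stated polynomial.

x^2 + y^2 - z^2 + 3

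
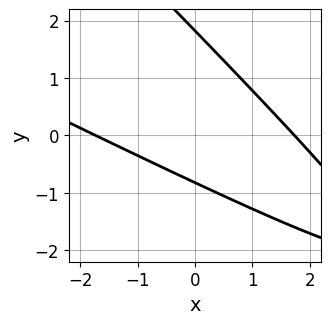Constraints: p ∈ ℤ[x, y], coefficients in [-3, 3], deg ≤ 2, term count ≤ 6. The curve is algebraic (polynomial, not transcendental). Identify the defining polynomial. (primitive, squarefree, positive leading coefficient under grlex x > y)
The degree is 2 — a generic line meets the curve in up to 2 points.
The integer polynomial consistent with all of this is the stated p.

x^2 + 3*x*y + 2*y^2 - 2*y - 3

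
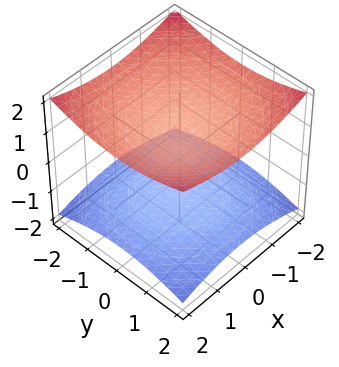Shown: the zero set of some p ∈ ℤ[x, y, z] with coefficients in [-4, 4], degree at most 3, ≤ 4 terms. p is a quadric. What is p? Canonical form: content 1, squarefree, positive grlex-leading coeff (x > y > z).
1. There are 2 components. They look like related sheets of one shape, so recover p as a whole.
2. deg p = 2. Two separate bowl-shaped sheets opening away from each other; a quadric.
3. Symmetries: mirror symmetry z ↦ −z ⇒ only even powers of z; every cross-section ⟂ z is a circle, so x, y appear only via x² + y².
4. Checking where it meets the axes: among the integer gridlines, it crosses the z-axis at z ∈ {-1, 1}; the surface avoids every integer x-axis point in the box; it misses every integer gridline on the y-axis.
5. Fitting integer coefficients to these (and the overall shape) gives p.

x^2 + y^2 - 3*z^2 + 3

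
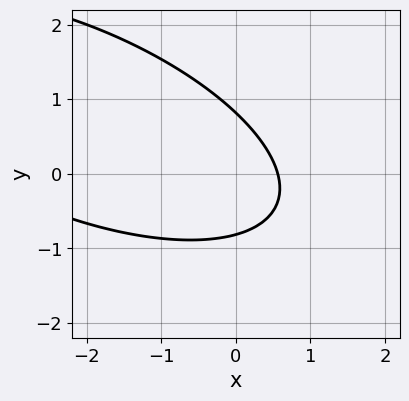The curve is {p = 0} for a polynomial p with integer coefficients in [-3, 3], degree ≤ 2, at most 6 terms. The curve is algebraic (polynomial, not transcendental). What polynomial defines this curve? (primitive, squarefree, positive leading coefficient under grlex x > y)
x^2 + 2*x*y + 3*y^2 + 3*x - 2

(a) deg p = 2. The shape is more complex than any degree-1 curve.
(b) Putting this together gives p.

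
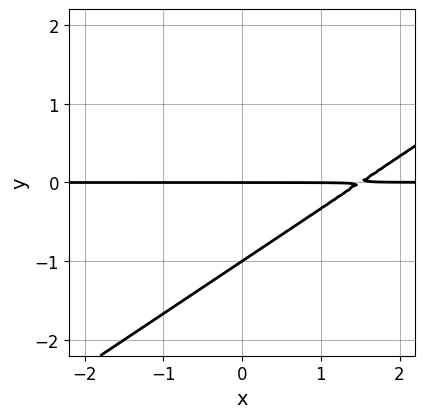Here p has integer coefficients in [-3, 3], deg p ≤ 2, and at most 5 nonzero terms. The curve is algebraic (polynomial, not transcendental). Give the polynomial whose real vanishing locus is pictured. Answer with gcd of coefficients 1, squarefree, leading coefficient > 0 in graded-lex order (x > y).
(a) Degree: the shape is more complex than any degree-1 curve, so deg p = 2.
(b) From the visible intercepts: the visible x-axis segment lies entirely on the curve; the y-axis gridline crossings are at y ∈ {-1, 0}.
(c) Solving for integer coefficients yields p as stated.

2*x*y - 3*y^2 - 3*y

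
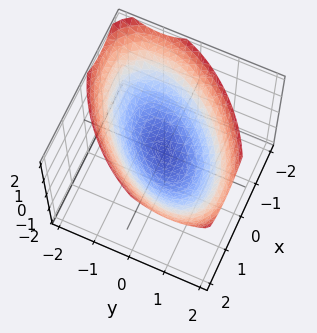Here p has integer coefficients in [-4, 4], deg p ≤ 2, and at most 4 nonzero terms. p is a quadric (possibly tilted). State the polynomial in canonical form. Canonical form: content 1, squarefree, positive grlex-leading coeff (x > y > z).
Degree: a generic line meets the surface in up to 2 points, so deg p = 2.
From the axis intercepts and sections: it meets the y-axis at y = 0 (among the integer gridlines); one z-axis crossing is at z = 0; one x-axis crossing is at x = 0.
Putting this together gives p.

x^2 - x*y + y^2 - 2*z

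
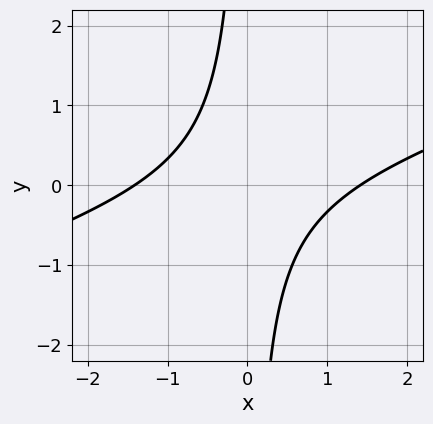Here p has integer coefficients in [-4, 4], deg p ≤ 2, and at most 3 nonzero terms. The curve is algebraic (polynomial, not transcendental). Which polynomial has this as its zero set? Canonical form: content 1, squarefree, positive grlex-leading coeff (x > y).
x^2 - 3*x*y - 2

The degree is 2 — no degree-1 curve has this shape.
From the visible intercepts: it misses every integer gridline on the y-axis.
These observations pin down the coefficients.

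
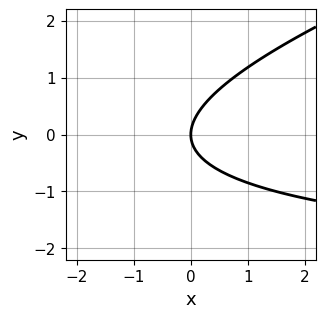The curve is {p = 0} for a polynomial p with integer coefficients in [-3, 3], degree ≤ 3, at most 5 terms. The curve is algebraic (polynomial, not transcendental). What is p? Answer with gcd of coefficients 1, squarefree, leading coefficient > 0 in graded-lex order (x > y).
x*y - 3*y^2 + 3*x

1. Degree: no degree-1 curve has this shape, so deg p = 2.
2. From the axis intercepts and sections: it meets the y-axis at y = 0 (among the integer gridlines); it crosses the x-axis at the gridline x = 0.
3. Putting this together gives p.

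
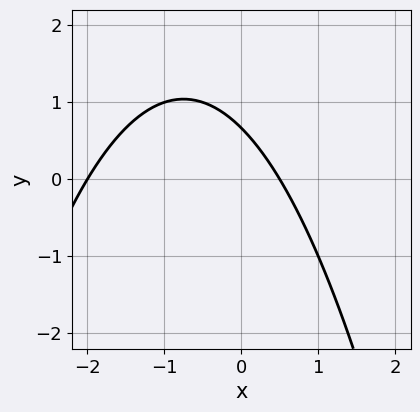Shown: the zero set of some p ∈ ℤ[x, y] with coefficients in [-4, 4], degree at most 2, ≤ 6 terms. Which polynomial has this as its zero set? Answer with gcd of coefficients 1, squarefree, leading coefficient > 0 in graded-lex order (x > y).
2*x^2 + 3*x + 3*y - 2

First, deg p = 2.
Then, checking where it meets the axes: it crosses the x-axis at the gridline x = -2.
Finally, assembling these constraints gives the stated polynomial.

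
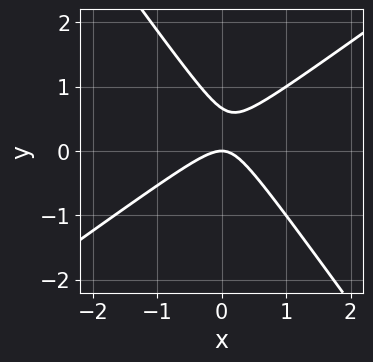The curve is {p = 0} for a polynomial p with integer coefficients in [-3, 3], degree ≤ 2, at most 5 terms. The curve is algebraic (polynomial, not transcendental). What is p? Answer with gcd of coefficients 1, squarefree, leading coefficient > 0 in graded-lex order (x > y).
3*x^2 - 2*x*y - 3*y^2 + 2*y

First, deg p = 2.
Then, reading off the gridlines: it meets the x-axis at x = 0 (among the integer gridlines); it meets the y-axis at y = 0 (among the integer gridlines).
Finally, assembling these constraints gives the stated polynomial.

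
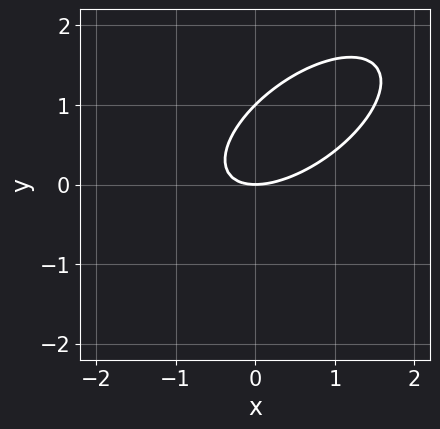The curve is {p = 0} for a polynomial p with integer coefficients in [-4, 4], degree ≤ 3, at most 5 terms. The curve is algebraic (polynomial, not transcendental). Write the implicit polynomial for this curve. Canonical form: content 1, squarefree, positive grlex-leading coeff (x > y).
2*x^2 - 3*x*y + 3*y^2 - 3*y

(a) Degree: no degree-1 curve has this shape, so deg p = 2.
(b) Against the integer gridlines: the y-axis gridline crossings are at y ∈ {0, 1}; it meets the x-axis at x = 0 (among the integer gridlines).
(c) Putting this together gives p.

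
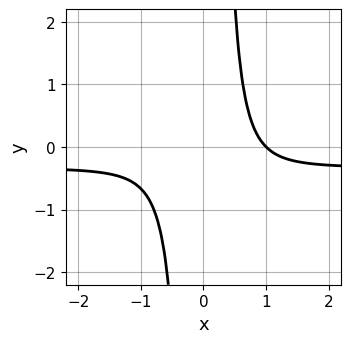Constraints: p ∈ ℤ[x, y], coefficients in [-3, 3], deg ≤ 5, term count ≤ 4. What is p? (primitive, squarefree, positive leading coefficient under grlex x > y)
3*x^3*y + x^3 - 1

(a) The degree is 4 — the shape is more complex than any degree-3 curve.
(b) Reading off the gridlines: the curve avoids every integer y-axis point in the box; one x-axis crossing is at x = 1.
(c) These observations pin down the coefficients.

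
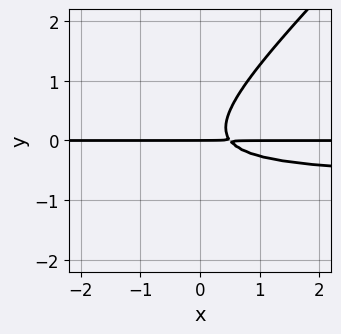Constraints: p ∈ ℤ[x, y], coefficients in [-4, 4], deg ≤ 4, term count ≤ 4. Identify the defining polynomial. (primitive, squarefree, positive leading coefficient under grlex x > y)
(a) The degree is 3 — the shape is more complex than any degree-2 curve.
(b) Checking where it meets the axes: it meets the y-axis at y = 0 (among the integer gridlines); the visible x-axis segment lies entirely on the curve.
(c) Putting this together gives p.

3*x*y^2 - 3*y^3 + 2*x*y - y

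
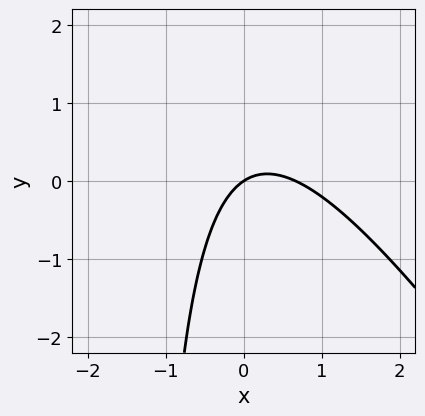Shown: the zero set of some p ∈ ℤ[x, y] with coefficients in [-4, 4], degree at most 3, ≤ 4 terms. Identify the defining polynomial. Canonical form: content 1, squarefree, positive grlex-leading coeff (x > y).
1. deg p = 2.
2. From the axis intercepts and sections: it crosses the y-axis at the gridline y = 0; it meets the x-axis at x = 0 (among the integer gridlines).
3. The integer polynomial consistent with all of this is the stated p.

3*x^2 + 2*x*y - 2*x + 3*y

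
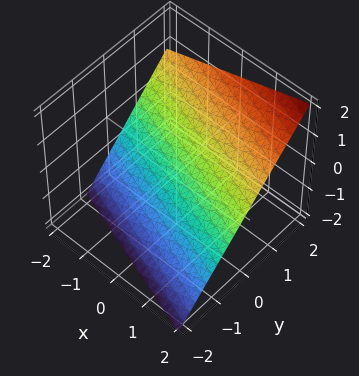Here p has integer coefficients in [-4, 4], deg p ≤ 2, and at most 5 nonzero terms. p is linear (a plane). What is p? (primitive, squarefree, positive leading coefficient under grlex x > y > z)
x + 3*y - 3*z - 2

1. deg p = 1. The surface is flat (a plane).
2. Against the integer gridlines: one x-axis crossing is at x = 2.
3. The integer polynomial consistent with all of this is the stated p.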